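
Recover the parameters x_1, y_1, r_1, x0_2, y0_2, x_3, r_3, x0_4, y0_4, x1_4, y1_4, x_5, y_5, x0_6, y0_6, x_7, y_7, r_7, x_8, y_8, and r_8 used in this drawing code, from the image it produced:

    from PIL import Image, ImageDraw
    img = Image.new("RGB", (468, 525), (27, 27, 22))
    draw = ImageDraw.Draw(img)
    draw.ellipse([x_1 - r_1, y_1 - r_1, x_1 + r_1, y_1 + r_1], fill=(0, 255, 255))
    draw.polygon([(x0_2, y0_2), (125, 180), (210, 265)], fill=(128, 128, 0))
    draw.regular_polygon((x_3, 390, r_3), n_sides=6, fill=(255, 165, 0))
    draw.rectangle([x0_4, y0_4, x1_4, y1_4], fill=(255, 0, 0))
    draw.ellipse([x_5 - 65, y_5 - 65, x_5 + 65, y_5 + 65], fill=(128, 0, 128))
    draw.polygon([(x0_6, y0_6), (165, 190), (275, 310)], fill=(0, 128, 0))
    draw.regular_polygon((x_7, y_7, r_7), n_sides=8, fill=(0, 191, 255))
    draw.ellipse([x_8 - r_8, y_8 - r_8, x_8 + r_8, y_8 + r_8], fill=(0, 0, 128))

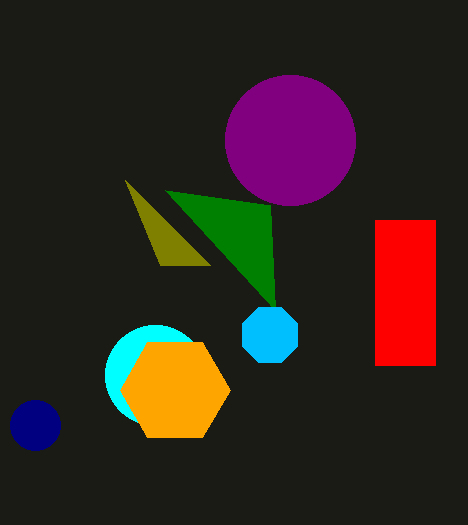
x_1 = 155
y_1 = 375
r_1 = 50
x0_2 = 160
y0_2 = 265
x_3 = 175
r_3 = 55
x0_4 = 375
y0_4 = 220
x1_4 = 435
y1_4 = 365
x_5 = 290
y_5 = 140
x0_6 = 270
y0_6 = 205
x_7 = 270
y_7 = 335
r_7 = 30
x_8 = 35
y_8 = 425
r_8 = 25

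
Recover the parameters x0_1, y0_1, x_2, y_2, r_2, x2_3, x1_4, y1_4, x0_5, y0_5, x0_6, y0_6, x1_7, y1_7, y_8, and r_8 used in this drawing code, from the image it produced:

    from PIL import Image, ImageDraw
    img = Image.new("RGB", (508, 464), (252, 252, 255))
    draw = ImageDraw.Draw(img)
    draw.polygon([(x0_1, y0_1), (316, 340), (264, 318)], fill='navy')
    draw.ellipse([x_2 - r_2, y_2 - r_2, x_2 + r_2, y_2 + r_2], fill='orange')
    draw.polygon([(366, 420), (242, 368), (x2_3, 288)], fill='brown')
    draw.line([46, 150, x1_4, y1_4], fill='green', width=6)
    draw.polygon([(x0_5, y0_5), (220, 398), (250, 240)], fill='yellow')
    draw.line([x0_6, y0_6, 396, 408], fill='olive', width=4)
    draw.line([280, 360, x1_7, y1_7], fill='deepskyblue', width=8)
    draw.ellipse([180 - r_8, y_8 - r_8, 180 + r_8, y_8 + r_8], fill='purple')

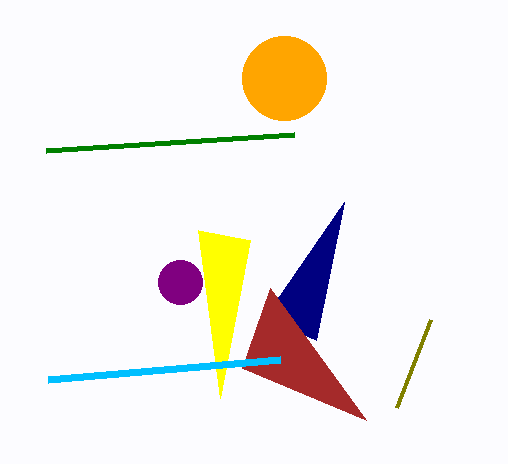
x0_1 = 344
y0_1 = 202
x_2 = 284
y_2 = 78
r_2 = 42
x2_3 = 270
x1_4 = 294
y1_4 = 134
x0_5 = 198
y0_5 = 230
x0_6 = 430
y0_6 = 320
x1_7 = 48
y1_7 = 380
y_8 = 282
r_8 = 22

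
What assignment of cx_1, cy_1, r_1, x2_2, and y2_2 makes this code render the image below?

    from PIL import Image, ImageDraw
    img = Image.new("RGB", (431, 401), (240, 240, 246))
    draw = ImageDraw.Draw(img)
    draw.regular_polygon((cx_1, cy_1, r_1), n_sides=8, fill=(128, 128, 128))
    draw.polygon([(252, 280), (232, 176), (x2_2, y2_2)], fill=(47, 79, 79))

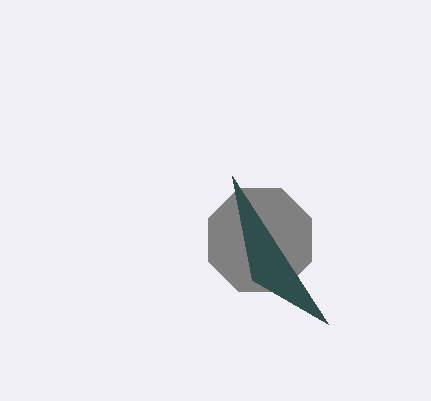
cx_1 = 260; cy_1 = 240; r_1 = 56; x2_2 = 328; y2_2 = 324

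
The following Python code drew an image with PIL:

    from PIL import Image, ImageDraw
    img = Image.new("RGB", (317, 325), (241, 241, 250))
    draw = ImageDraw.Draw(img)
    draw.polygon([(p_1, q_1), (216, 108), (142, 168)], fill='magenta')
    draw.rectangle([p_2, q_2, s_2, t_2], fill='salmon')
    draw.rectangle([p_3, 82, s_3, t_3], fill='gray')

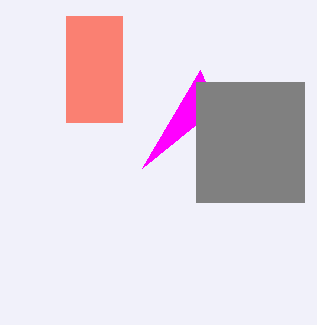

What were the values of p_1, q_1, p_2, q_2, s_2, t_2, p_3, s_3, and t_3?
p_1 = 200, q_1 = 70, p_2 = 66, q_2 = 16, s_2 = 122, t_2 = 122, p_3 = 196, s_3 = 304, t_3 = 202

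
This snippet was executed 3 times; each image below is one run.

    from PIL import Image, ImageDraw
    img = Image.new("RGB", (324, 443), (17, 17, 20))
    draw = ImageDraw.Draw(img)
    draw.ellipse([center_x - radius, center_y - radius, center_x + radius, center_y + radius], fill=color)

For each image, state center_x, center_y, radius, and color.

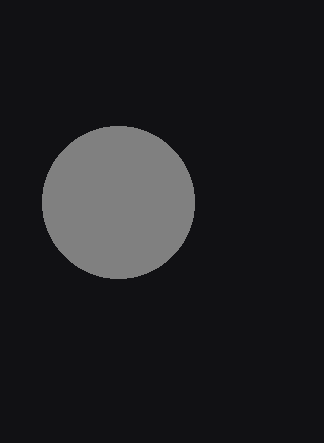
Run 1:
center_x = 118
center_y = 202
radius = 76
color = 'gray'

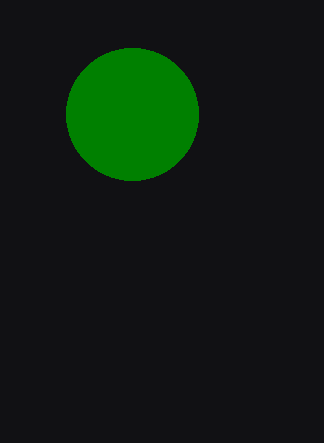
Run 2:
center_x = 132, center_y = 114, radius = 66, color = 'green'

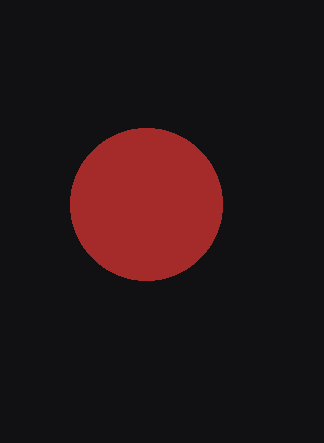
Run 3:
center_x = 146
center_y = 204
radius = 76
color = 'brown'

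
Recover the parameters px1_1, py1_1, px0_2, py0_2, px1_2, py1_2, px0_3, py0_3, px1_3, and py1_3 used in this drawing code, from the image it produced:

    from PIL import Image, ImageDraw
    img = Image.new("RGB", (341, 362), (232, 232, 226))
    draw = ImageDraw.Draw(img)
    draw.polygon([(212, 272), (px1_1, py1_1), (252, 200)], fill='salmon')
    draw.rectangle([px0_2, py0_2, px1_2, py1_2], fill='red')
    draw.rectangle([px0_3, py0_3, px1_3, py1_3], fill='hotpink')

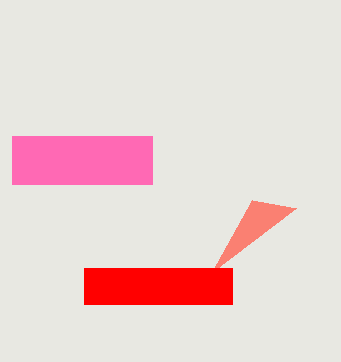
px1_1 = 296
py1_1 = 208
px0_2 = 84
py0_2 = 268
px1_2 = 232
py1_2 = 304
px0_3 = 12
py0_3 = 136
px1_3 = 152
py1_3 = 184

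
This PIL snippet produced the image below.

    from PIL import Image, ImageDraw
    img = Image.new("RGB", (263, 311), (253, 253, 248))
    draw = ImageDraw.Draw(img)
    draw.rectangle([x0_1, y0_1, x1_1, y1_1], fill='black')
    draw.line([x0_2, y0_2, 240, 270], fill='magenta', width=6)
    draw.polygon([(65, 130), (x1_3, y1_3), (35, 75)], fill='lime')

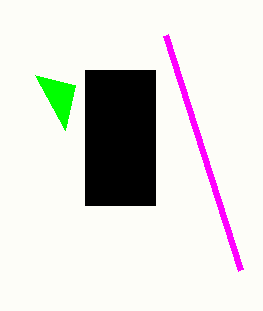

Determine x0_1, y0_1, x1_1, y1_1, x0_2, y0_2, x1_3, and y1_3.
x0_1 = 85; y0_1 = 70; x1_1 = 155; y1_1 = 205; x0_2 = 165; y0_2 = 35; x1_3 = 75; y1_3 = 85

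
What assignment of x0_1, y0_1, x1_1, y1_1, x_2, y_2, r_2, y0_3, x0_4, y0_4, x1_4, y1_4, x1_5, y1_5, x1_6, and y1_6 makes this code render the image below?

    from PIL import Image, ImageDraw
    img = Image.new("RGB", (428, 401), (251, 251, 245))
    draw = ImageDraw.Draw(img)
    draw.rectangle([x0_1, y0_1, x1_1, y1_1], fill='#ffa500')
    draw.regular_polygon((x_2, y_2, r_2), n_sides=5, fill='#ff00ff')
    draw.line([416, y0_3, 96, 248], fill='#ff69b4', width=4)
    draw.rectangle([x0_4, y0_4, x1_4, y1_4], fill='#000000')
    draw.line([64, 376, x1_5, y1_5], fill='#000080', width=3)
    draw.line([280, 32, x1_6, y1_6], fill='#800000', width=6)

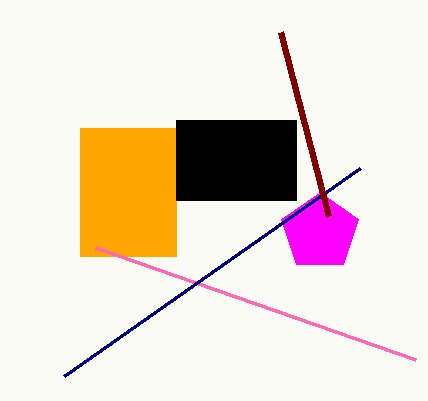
x0_1 = 80; y0_1 = 128; x1_1 = 176; y1_1 = 256; x_2 = 320; y_2 = 232; r_2 = 40; y0_3 = 360; x0_4 = 176; y0_4 = 120; x1_4 = 296; y1_4 = 200; x1_5 = 360; y1_5 = 168; x1_6 = 328; y1_6 = 216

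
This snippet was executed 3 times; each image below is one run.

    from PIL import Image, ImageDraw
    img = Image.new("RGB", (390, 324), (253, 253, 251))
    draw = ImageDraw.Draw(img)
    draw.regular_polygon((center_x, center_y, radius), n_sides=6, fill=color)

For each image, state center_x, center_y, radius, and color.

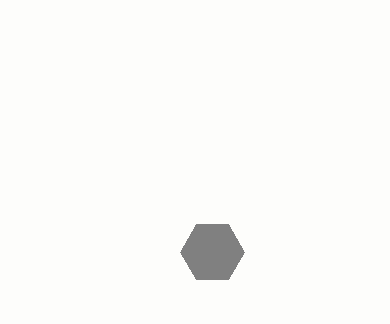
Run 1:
center_x = 212
center_y = 252
radius = 32
color = 'gray'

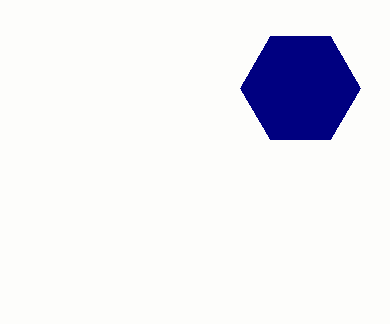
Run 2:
center_x = 300
center_y = 88
radius = 60
color = 'navy'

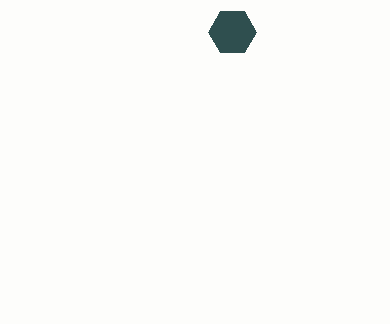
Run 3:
center_x = 232
center_y = 32
radius = 24
color = 'darkslategray'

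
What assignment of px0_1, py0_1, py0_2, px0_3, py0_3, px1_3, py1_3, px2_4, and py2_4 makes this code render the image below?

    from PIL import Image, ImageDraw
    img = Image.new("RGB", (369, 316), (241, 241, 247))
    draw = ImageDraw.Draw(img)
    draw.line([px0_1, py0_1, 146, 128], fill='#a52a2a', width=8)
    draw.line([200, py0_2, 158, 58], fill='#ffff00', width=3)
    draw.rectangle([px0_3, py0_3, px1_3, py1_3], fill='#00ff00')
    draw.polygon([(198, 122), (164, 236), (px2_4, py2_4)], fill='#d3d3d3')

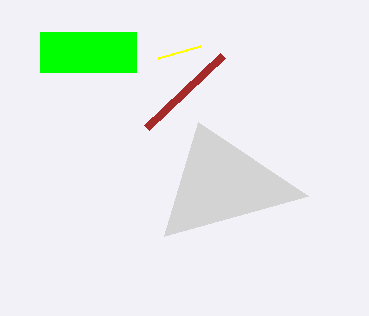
px0_1 = 222; py0_1 = 56; py0_2 = 46; px0_3 = 40; py0_3 = 32; px1_3 = 136; py1_3 = 72; px2_4 = 308; py2_4 = 196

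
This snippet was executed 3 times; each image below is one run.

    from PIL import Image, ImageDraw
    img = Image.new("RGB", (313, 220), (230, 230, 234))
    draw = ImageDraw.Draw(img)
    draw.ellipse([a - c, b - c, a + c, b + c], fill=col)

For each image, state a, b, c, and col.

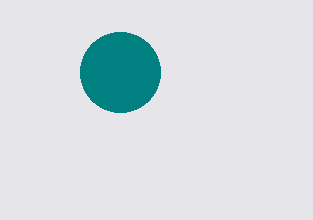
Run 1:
a = 120; b = 72; c = 40; col = 'teal'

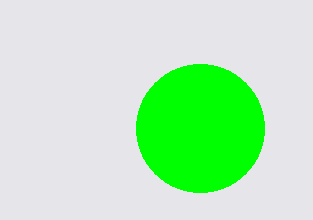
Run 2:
a = 200
b = 128
c = 64
col = 'lime'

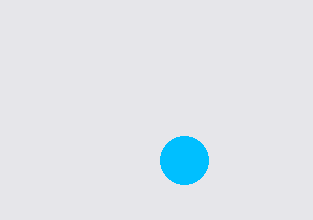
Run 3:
a = 184, b = 160, c = 24, col = 'deepskyblue'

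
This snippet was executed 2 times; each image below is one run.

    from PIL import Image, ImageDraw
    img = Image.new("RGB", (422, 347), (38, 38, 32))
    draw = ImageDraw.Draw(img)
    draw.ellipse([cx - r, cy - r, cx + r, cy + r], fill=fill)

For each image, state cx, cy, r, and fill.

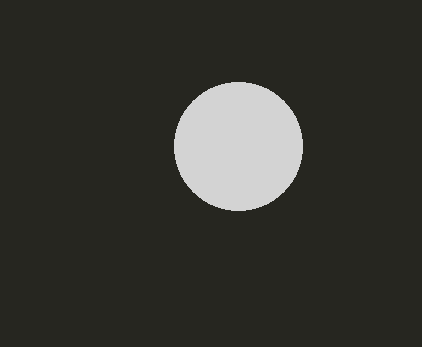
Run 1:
cx = 238; cy = 146; r = 64; fill = 'lightgray'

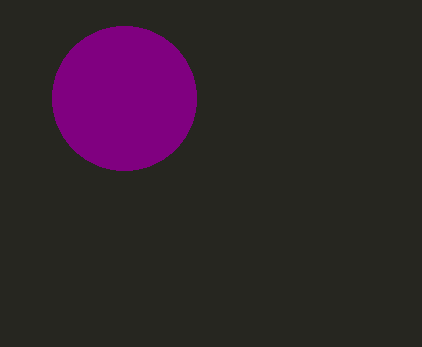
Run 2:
cx = 124, cy = 98, r = 72, fill = 'purple'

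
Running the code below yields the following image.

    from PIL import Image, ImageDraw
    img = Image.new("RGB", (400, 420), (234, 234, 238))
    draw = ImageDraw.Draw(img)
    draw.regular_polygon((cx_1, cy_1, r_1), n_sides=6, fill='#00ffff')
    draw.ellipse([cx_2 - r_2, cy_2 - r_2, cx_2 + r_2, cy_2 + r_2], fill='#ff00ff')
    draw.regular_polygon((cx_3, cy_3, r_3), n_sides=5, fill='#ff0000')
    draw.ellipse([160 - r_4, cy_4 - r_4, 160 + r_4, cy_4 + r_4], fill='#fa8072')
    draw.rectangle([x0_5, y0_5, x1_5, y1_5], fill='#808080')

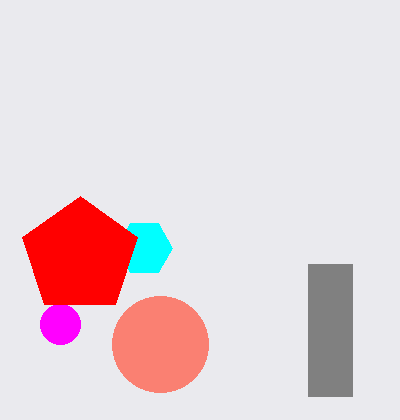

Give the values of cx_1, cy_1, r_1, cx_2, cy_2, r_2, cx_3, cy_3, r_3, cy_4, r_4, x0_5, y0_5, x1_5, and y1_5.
cx_1 = 144
cy_1 = 248
r_1 = 28
cx_2 = 60
cy_2 = 324
r_2 = 20
cx_3 = 80
cy_3 = 256
r_3 = 60
cy_4 = 344
r_4 = 48
x0_5 = 308
y0_5 = 264
x1_5 = 352
y1_5 = 396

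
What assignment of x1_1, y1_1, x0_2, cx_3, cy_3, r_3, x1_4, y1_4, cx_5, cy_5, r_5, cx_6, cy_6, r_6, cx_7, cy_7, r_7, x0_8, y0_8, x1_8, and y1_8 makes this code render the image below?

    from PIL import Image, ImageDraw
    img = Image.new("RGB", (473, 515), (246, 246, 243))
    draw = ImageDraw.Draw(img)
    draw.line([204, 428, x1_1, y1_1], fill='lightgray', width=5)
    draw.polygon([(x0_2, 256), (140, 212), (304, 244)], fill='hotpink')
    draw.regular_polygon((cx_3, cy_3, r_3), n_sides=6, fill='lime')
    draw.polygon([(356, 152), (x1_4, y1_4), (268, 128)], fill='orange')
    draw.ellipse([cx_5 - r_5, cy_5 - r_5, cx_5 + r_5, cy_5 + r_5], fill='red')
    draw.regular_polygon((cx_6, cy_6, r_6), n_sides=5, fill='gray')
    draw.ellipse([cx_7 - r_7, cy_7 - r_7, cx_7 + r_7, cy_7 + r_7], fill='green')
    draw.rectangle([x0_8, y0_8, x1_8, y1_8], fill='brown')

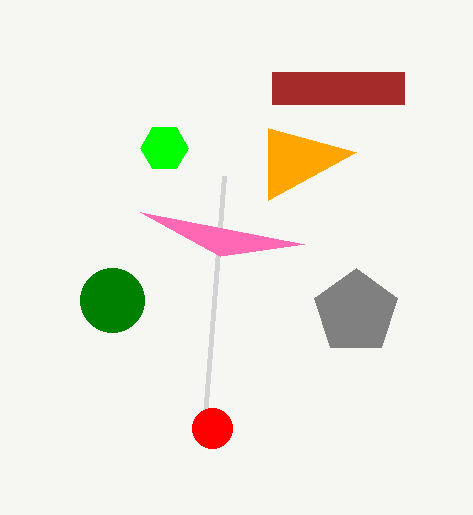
x1_1 = 224; y1_1 = 176; x0_2 = 220; cx_3 = 164; cy_3 = 148; r_3 = 24; x1_4 = 268; y1_4 = 200; cx_5 = 212; cy_5 = 428; r_5 = 20; cx_6 = 356; cy_6 = 312; r_6 = 44; cx_7 = 112; cy_7 = 300; r_7 = 32; x0_8 = 272; y0_8 = 72; x1_8 = 404; y1_8 = 104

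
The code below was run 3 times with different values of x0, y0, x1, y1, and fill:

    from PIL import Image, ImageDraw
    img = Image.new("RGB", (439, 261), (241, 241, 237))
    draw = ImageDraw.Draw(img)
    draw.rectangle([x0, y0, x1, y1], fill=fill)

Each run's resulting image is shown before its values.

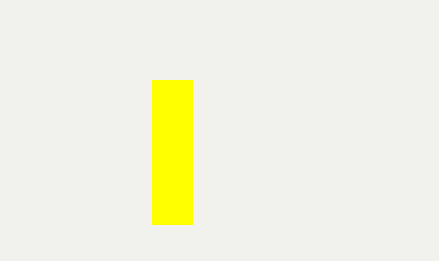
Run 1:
x0 = 152, y0 = 80, x1 = 192, y1 = 224, fill = 'yellow'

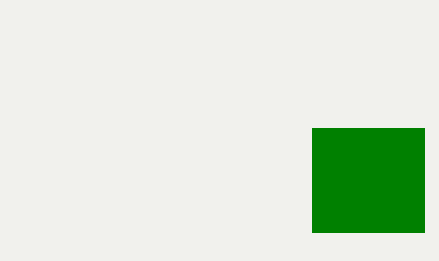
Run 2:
x0 = 312
y0 = 128
x1 = 424
y1 = 232
fill = 'green'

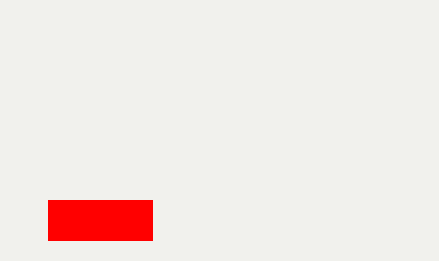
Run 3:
x0 = 48, y0 = 200, x1 = 152, y1 = 240, fill = 'red'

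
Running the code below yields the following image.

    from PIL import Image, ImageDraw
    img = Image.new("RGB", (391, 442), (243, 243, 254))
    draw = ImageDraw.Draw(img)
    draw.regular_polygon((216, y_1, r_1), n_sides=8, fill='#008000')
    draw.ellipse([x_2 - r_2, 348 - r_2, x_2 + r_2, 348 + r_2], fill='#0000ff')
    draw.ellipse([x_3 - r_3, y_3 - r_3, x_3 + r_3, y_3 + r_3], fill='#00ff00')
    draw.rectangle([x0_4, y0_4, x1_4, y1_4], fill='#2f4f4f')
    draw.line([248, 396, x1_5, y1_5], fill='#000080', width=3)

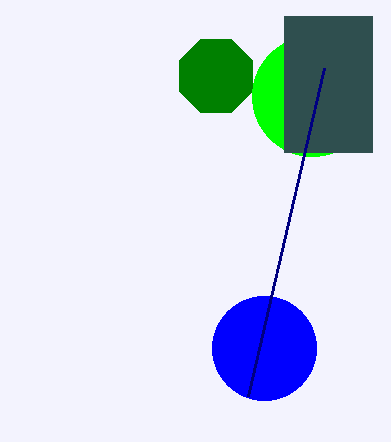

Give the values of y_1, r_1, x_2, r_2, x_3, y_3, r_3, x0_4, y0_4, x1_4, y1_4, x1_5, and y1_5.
y_1 = 76, r_1 = 40, x_2 = 264, r_2 = 52, x_3 = 312, y_3 = 96, r_3 = 60, x0_4 = 284, y0_4 = 16, x1_4 = 372, y1_4 = 152, x1_5 = 324, y1_5 = 68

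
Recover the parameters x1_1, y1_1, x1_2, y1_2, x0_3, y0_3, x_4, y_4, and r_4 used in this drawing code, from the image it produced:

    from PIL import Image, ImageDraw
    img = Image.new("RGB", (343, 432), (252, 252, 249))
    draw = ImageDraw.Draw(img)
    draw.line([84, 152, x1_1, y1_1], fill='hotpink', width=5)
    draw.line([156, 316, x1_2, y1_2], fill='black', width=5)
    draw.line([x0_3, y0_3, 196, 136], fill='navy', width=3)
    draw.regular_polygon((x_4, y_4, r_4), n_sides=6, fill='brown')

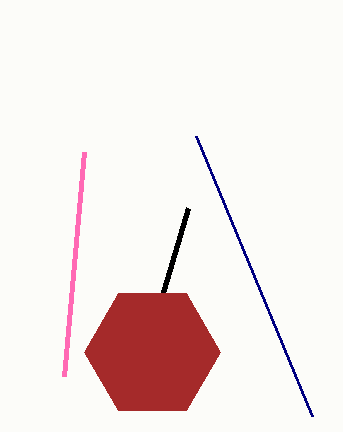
x1_1 = 64; y1_1 = 376; x1_2 = 188; y1_2 = 208; x0_3 = 312; y0_3 = 416; x_4 = 152; y_4 = 352; r_4 = 68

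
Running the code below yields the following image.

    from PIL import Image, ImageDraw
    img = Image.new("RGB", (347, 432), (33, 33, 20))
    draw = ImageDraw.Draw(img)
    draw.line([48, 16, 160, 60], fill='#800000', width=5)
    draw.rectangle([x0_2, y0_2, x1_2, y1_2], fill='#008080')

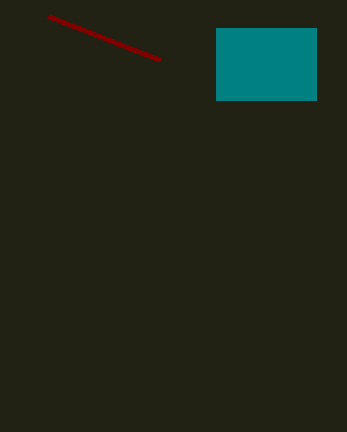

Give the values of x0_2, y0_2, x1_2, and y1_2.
x0_2 = 216
y0_2 = 28
x1_2 = 316
y1_2 = 100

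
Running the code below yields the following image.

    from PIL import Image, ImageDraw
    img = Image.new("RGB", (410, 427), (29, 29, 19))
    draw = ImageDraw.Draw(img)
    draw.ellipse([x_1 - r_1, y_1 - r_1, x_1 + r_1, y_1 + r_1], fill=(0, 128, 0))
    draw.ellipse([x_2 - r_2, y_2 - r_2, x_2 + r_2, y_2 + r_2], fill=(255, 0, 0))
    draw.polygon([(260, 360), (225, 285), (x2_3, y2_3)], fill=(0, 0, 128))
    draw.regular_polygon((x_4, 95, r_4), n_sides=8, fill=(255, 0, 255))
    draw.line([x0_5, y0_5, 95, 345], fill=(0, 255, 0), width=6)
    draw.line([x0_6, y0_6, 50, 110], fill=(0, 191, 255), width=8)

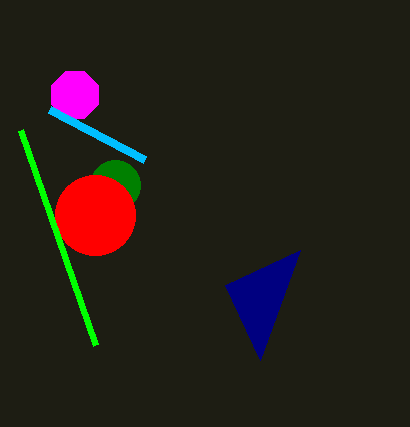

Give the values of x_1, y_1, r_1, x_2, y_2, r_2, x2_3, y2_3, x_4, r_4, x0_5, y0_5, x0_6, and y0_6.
x_1 = 115
y_1 = 185
r_1 = 25
x_2 = 95
y_2 = 215
r_2 = 40
x2_3 = 300
y2_3 = 250
x_4 = 75
r_4 = 25
x0_5 = 20
y0_5 = 130
x0_6 = 145
y0_6 = 160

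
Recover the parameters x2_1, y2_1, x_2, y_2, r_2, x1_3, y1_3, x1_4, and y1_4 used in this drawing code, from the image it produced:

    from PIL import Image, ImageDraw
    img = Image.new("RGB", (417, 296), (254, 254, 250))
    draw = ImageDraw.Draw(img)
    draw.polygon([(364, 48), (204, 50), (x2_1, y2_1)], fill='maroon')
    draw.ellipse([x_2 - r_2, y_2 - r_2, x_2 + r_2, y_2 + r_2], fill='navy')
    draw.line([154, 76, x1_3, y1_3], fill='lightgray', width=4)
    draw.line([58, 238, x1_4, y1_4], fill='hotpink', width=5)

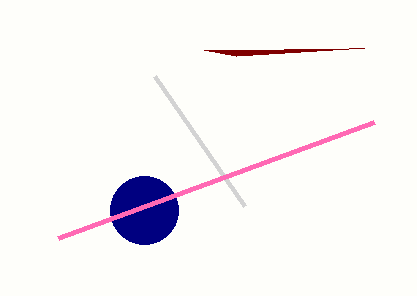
x2_1 = 236; y2_1 = 56; x_2 = 144; y_2 = 210; r_2 = 34; x1_3 = 244; y1_3 = 206; x1_4 = 374; y1_4 = 122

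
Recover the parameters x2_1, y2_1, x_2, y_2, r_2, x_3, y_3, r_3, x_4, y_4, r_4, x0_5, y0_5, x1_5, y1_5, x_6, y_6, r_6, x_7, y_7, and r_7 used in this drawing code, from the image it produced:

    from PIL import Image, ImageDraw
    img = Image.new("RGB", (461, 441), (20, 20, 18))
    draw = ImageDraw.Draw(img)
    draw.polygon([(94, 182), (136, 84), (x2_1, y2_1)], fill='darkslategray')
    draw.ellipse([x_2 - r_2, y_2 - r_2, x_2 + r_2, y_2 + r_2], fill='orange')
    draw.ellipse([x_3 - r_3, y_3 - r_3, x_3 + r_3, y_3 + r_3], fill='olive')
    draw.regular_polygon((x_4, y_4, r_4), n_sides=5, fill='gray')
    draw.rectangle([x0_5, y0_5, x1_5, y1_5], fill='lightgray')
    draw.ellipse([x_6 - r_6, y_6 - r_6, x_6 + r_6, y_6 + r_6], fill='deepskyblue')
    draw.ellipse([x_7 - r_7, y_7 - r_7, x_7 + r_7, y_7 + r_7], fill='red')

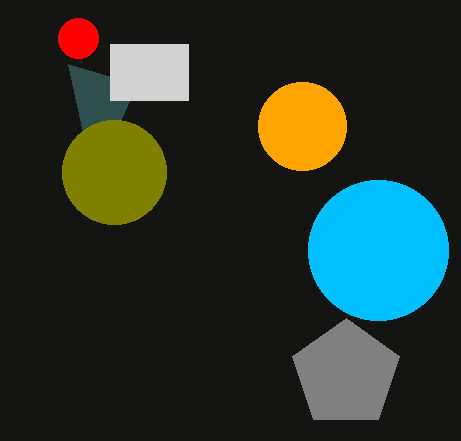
x2_1 = 68
y2_1 = 64
x_2 = 302
y_2 = 126
r_2 = 44
x_3 = 114
y_3 = 172
r_3 = 52
x_4 = 346
y_4 = 374
r_4 = 56
x0_5 = 110
y0_5 = 44
x1_5 = 188
y1_5 = 100
x_6 = 378
y_6 = 250
r_6 = 70
x_7 = 78
y_7 = 38
r_7 = 20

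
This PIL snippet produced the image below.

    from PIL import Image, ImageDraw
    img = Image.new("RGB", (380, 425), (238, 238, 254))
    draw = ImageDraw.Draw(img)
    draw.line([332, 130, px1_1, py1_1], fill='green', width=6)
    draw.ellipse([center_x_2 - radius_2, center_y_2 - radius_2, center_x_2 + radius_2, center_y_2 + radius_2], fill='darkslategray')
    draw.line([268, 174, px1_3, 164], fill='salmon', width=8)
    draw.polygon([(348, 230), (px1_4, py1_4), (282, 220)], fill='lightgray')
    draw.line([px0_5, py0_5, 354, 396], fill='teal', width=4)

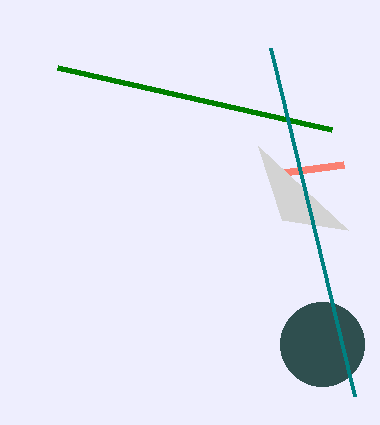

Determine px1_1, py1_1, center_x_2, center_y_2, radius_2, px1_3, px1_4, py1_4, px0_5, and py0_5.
px1_1 = 58, py1_1 = 68, center_x_2 = 322, center_y_2 = 344, radius_2 = 42, px1_3 = 344, px1_4 = 258, py1_4 = 146, px0_5 = 270, py0_5 = 48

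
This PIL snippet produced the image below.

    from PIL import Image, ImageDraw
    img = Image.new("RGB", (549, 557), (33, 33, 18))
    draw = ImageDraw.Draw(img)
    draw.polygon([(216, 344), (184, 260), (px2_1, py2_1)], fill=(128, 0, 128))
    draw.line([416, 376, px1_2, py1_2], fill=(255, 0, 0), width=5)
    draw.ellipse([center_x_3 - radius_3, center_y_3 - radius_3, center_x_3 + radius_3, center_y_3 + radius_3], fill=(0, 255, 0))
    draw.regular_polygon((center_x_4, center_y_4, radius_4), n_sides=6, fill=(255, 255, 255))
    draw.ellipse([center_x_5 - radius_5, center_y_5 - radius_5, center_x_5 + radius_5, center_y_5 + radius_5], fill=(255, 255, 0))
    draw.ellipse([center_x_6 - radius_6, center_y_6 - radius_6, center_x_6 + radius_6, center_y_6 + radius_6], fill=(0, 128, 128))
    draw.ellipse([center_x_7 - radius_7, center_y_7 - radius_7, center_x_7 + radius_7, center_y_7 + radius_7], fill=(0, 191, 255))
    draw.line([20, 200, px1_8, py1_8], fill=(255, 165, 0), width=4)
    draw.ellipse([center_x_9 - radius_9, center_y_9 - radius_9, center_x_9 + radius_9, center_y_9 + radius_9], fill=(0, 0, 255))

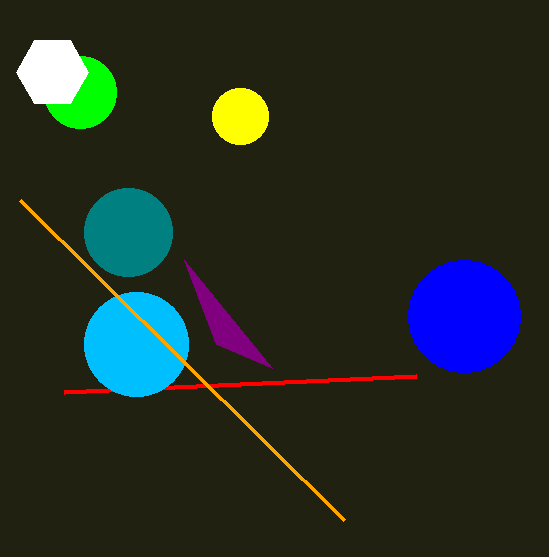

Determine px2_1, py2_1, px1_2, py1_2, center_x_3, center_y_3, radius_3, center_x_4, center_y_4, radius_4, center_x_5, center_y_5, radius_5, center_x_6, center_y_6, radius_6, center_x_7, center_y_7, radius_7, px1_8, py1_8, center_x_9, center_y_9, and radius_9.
px2_1 = 272; py2_1 = 368; px1_2 = 64; py1_2 = 392; center_x_3 = 80; center_y_3 = 92; radius_3 = 36; center_x_4 = 52; center_y_4 = 72; radius_4 = 36; center_x_5 = 240; center_y_5 = 116; radius_5 = 28; center_x_6 = 128; center_y_6 = 232; radius_6 = 44; center_x_7 = 136; center_y_7 = 344; radius_7 = 52; px1_8 = 344; py1_8 = 520; center_x_9 = 464; center_y_9 = 316; radius_9 = 56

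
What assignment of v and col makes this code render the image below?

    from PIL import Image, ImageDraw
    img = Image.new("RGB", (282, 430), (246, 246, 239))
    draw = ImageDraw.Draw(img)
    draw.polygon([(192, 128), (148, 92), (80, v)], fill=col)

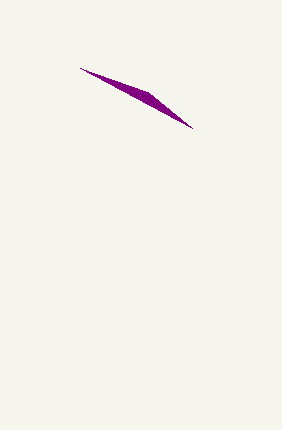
v = 68, col = 'purple'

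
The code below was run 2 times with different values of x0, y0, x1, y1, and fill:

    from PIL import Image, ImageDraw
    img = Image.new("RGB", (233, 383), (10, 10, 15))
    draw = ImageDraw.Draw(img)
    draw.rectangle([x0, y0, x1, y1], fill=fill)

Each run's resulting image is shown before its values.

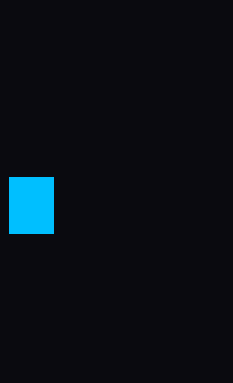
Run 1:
x0 = 9; y0 = 177; x1 = 53; y1 = 233; fill = 'deepskyblue'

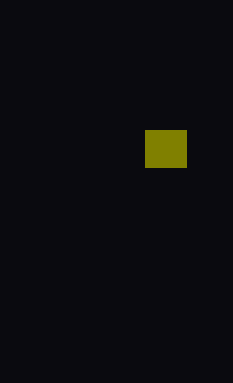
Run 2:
x0 = 145; y0 = 130; x1 = 186; y1 = 167; fill = 'olive'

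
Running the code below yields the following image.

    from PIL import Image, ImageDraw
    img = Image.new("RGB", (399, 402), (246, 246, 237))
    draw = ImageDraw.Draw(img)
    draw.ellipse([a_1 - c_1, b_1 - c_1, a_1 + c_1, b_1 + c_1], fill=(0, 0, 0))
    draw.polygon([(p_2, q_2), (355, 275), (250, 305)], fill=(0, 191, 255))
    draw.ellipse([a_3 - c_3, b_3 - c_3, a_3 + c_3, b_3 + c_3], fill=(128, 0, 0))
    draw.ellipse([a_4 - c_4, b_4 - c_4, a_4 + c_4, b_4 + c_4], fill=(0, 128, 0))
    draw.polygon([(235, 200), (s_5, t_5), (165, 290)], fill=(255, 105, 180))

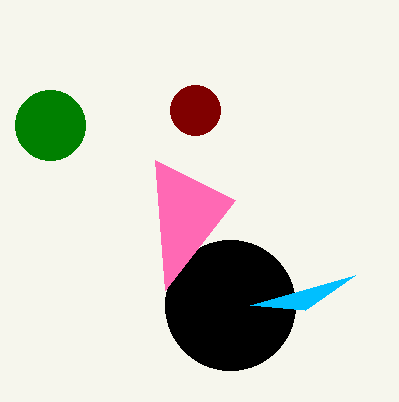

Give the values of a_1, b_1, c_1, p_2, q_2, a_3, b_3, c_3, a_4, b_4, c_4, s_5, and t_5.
a_1 = 230; b_1 = 305; c_1 = 65; p_2 = 305; q_2 = 310; a_3 = 195; b_3 = 110; c_3 = 25; a_4 = 50; b_4 = 125; c_4 = 35; s_5 = 155; t_5 = 160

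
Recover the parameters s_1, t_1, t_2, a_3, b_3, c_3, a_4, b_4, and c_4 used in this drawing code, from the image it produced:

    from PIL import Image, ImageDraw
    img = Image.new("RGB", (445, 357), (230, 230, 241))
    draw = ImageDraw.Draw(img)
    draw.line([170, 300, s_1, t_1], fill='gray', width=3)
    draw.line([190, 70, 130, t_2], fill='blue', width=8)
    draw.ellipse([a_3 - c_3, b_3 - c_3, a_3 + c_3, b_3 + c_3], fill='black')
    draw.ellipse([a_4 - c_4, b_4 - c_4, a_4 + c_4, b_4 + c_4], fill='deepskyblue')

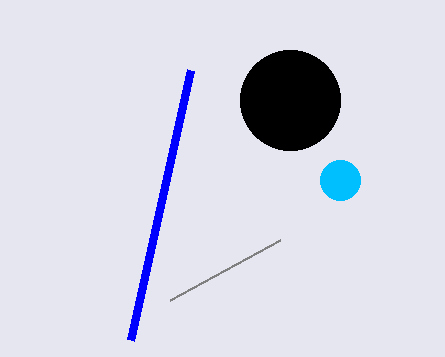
s_1 = 280
t_1 = 240
t_2 = 340
a_3 = 290
b_3 = 100
c_3 = 50
a_4 = 340
b_4 = 180
c_4 = 20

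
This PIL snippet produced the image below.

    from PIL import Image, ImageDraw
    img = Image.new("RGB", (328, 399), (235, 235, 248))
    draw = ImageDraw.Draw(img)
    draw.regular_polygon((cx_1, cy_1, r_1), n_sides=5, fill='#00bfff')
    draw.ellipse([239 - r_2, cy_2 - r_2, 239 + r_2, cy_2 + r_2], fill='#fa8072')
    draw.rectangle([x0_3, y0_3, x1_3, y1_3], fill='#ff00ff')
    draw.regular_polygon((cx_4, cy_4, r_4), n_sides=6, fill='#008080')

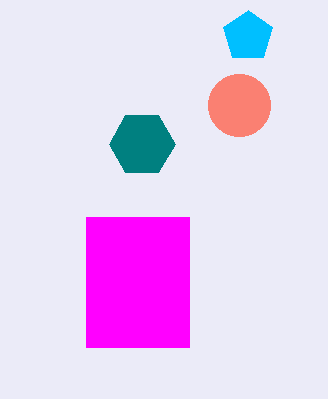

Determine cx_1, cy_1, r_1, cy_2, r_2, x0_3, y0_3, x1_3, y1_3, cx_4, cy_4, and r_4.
cx_1 = 248
cy_1 = 36
r_1 = 26
cy_2 = 105
r_2 = 31
x0_3 = 86
y0_3 = 217
x1_3 = 189
y1_3 = 347
cx_4 = 142
cy_4 = 144
r_4 = 33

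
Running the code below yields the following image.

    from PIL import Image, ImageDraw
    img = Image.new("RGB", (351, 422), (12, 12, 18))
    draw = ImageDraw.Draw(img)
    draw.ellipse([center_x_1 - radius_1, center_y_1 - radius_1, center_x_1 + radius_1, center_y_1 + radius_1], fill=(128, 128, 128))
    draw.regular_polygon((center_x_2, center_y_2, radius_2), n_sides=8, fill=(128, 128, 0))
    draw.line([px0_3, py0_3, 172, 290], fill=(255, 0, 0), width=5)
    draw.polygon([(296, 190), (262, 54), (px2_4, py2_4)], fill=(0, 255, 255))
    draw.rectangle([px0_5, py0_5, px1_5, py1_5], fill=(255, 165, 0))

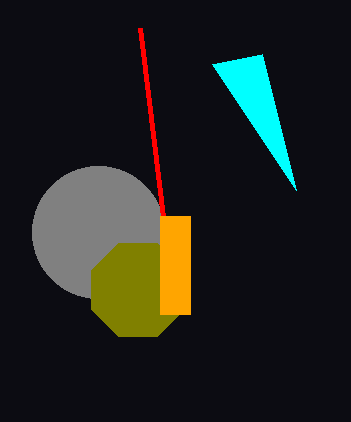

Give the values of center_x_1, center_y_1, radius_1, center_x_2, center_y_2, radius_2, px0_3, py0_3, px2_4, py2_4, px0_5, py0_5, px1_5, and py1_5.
center_x_1 = 98
center_y_1 = 232
radius_1 = 66
center_x_2 = 138
center_y_2 = 290
radius_2 = 50
px0_3 = 140
py0_3 = 28
px2_4 = 212
py2_4 = 64
px0_5 = 160
py0_5 = 216
px1_5 = 190
py1_5 = 314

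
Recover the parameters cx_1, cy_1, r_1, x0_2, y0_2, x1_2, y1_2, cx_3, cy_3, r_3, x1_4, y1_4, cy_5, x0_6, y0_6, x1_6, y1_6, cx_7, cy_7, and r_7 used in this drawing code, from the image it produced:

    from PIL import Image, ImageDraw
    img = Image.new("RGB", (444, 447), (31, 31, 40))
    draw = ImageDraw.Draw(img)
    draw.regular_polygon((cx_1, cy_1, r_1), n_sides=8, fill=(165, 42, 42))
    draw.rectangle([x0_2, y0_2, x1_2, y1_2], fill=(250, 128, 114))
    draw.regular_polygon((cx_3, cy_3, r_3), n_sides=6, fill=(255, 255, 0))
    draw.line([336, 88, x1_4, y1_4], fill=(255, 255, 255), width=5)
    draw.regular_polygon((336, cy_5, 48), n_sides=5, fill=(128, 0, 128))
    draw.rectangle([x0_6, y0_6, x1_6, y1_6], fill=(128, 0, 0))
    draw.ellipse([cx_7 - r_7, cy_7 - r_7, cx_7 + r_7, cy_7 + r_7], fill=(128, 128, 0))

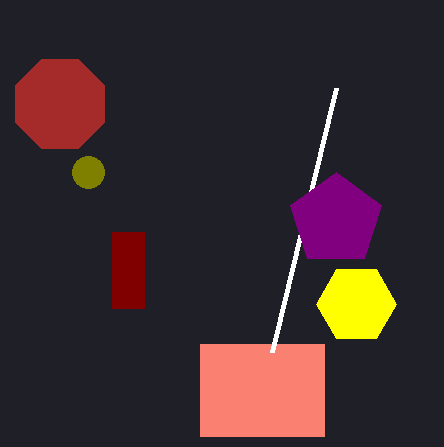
cx_1 = 60
cy_1 = 104
r_1 = 48
x0_2 = 200
y0_2 = 344
x1_2 = 324
y1_2 = 436
cx_3 = 356
cy_3 = 304
r_3 = 40
x1_4 = 272
y1_4 = 352
cy_5 = 220
x0_6 = 112
y0_6 = 232
x1_6 = 144
y1_6 = 308
cx_7 = 88
cy_7 = 172
r_7 = 16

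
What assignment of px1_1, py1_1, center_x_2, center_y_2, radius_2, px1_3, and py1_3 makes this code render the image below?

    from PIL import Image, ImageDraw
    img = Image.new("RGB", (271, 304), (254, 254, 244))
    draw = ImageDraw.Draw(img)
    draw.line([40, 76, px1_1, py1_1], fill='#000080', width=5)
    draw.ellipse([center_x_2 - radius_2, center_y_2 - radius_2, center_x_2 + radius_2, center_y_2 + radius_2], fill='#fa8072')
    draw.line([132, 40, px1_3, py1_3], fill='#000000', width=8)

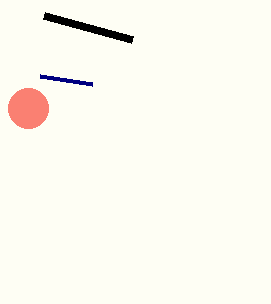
px1_1 = 92, py1_1 = 84, center_x_2 = 28, center_y_2 = 108, radius_2 = 20, px1_3 = 44, py1_3 = 16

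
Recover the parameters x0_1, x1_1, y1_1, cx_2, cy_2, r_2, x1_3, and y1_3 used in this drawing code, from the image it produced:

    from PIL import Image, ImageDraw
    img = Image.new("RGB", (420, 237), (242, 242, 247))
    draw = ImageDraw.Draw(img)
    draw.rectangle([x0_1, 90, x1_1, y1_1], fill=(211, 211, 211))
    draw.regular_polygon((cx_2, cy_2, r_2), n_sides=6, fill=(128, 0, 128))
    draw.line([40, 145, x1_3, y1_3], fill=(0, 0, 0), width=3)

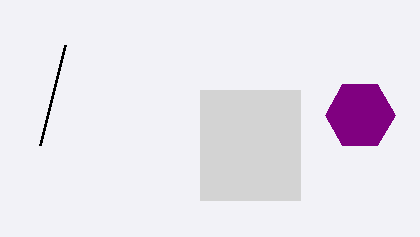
x0_1 = 200, x1_1 = 300, y1_1 = 200, cx_2 = 360, cy_2 = 115, r_2 = 35, x1_3 = 65, y1_3 = 45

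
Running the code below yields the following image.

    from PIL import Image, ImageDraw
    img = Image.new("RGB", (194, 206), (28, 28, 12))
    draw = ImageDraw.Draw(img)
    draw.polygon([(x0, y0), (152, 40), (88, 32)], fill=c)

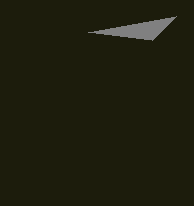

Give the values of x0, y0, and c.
x0 = 176, y0 = 16, c = 'gray'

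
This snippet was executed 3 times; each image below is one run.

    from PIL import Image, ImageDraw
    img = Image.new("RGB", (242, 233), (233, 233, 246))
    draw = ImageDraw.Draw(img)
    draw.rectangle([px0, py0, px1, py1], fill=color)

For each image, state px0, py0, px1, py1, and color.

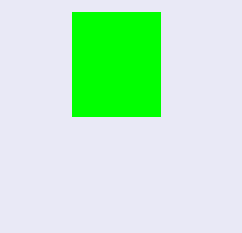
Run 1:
px0 = 72
py0 = 12
px1 = 160
py1 = 116
color = 'lime'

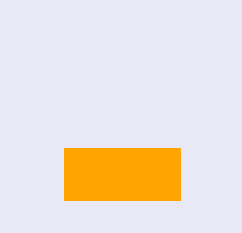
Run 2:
px0 = 64; py0 = 148; px1 = 180; py1 = 200; color = 'orange'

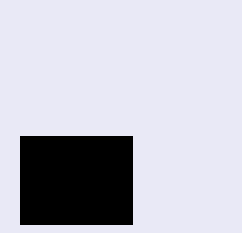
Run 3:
px0 = 20, py0 = 136, px1 = 132, py1 = 224, color = 'black'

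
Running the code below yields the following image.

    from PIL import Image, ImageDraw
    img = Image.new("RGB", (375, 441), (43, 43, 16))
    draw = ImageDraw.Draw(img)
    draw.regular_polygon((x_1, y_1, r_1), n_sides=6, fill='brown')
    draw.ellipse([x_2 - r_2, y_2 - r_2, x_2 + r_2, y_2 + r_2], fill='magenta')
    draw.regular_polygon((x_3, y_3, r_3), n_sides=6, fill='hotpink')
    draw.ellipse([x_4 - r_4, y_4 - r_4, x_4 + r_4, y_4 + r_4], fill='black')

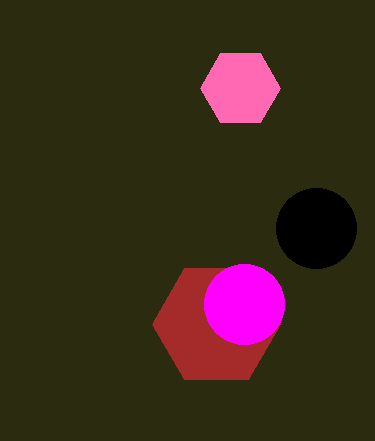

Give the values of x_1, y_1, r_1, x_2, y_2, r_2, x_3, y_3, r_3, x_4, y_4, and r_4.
x_1 = 216
y_1 = 324
r_1 = 64
x_2 = 244
y_2 = 304
r_2 = 40
x_3 = 240
y_3 = 88
r_3 = 40
x_4 = 316
y_4 = 228
r_4 = 40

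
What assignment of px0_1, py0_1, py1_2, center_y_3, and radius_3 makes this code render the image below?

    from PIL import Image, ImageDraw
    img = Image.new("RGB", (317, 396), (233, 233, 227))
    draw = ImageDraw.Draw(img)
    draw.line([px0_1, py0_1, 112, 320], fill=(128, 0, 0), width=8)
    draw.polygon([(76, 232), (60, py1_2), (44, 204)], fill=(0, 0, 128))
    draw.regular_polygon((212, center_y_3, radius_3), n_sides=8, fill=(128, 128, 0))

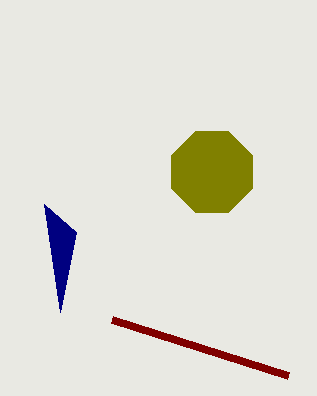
px0_1 = 288
py0_1 = 376
py1_2 = 312
center_y_3 = 172
radius_3 = 44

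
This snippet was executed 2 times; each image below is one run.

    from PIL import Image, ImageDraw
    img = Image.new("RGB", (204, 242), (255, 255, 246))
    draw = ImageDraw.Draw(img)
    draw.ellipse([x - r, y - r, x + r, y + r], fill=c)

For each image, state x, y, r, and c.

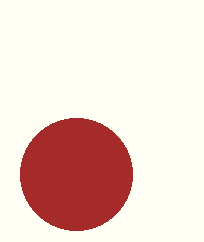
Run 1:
x = 76, y = 174, r = 56, c = 'brown'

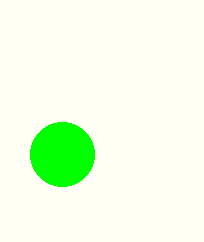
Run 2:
x = 62, y = 154, r = 32, c = 'lime'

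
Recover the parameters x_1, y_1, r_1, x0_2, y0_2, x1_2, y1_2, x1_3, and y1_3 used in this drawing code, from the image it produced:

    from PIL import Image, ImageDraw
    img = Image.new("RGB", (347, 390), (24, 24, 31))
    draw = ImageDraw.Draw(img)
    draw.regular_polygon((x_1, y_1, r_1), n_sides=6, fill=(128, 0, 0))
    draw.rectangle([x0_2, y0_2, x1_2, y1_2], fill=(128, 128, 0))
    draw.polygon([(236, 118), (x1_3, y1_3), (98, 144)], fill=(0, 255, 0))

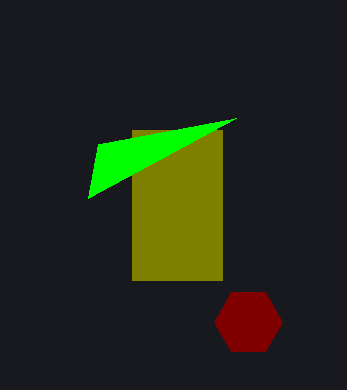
x_1 = 248; y_1 = 322; r_1 = 34; x0_2 = 132; y0_2 = 130; x1_2 = 222; y1_2 = 280; x1_3 = 88; y1_3 = 198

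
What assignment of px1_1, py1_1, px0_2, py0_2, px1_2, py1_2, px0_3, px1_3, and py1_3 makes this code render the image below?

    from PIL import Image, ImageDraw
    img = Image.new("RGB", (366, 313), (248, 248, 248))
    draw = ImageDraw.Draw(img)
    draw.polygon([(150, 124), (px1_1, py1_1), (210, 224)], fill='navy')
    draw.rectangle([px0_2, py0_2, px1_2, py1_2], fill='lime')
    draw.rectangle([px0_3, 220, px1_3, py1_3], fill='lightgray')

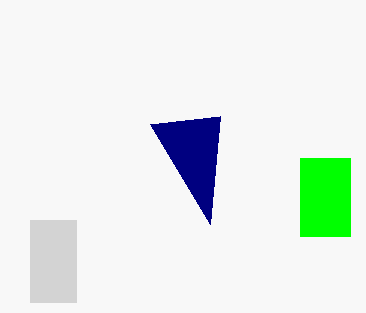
px1_1 = 220
py1_1 = 116
px0_2 = 300
py0_2 = 158
px1_2 = 350
py1_2 = 236
px0_3 = 30
px1_3 = 76
py1_3 = 302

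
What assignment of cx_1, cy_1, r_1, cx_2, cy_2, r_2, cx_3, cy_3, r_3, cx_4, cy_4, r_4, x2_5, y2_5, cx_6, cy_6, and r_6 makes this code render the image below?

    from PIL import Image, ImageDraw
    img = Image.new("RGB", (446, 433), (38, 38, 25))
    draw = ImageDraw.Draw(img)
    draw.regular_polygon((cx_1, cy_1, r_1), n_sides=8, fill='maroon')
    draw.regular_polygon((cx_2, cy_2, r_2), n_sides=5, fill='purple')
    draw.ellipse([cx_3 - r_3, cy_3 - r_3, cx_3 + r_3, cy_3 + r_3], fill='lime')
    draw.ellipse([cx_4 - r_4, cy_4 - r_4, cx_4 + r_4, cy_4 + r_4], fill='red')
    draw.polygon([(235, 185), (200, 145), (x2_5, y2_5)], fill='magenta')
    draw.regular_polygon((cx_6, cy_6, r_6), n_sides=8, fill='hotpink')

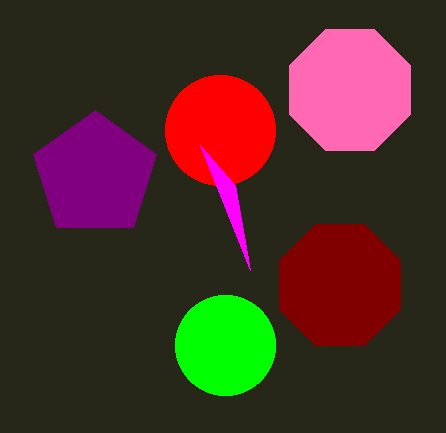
cx_1 = 340, cy_1 = 285, r_1 = 65, cx_2 = 95, cy_2 = 175, r_2 = 65, cx_3 = 225, cy_3 = 345, r_3 = 50, cx_4 = 220, cy_4 = 130, r_4 = 55, x2_5 = 250, y2_5 = 270, cx_6 = 350, cy_6 = 90, r_6 = 65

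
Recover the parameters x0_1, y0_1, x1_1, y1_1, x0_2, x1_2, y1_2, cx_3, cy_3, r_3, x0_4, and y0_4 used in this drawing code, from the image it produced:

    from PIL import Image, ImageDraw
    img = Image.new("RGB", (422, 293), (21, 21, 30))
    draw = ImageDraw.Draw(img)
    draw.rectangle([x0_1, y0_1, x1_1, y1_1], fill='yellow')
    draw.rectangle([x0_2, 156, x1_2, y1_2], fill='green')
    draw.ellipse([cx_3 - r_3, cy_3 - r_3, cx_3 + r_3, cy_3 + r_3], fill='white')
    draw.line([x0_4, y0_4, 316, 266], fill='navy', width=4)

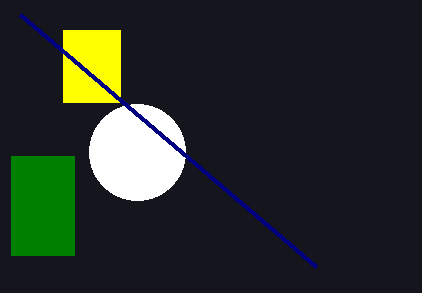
x0_1 = 63
y0_1 = 30
x1_1 = 120
y1_1 = 102
x0_2 = 11
x1_2 = 74
y1_2 = 255
cx_3 = 137
cy_3 = 152
r_3 = 48
x0_4 = 20
y0_4 = 14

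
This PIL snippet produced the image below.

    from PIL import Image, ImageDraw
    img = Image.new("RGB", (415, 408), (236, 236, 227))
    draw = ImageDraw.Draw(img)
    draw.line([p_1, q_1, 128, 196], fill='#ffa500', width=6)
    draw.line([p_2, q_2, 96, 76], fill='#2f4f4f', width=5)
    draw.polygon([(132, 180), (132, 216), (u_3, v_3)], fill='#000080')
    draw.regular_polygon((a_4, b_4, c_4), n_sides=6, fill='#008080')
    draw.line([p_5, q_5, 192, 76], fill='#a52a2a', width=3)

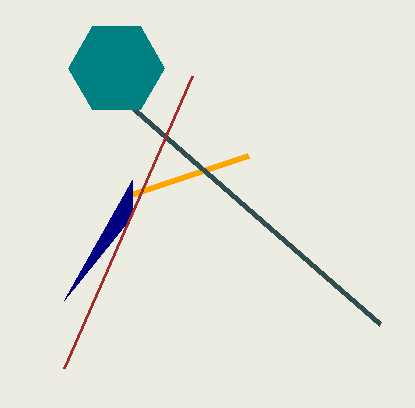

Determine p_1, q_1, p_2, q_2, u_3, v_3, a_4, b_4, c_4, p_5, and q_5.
p_1 = 248, q_1 = 156, p_2 = 380, q_2 = 324, u_3 = 64, v_3 = 300, a_4 = 116, b_4 = 68, c_4 = 48, p_5 = 64, q_5 = 368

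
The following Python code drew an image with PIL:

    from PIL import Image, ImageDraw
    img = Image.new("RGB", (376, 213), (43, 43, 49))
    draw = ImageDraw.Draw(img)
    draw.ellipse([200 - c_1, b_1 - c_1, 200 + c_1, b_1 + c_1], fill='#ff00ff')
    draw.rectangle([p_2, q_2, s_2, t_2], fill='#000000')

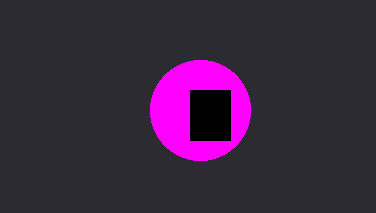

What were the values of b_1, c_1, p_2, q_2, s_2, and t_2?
b_1 = 110, c_1 = 50, p_2 = 190, q_2 = 90, s_2 = 230, t_2 = 140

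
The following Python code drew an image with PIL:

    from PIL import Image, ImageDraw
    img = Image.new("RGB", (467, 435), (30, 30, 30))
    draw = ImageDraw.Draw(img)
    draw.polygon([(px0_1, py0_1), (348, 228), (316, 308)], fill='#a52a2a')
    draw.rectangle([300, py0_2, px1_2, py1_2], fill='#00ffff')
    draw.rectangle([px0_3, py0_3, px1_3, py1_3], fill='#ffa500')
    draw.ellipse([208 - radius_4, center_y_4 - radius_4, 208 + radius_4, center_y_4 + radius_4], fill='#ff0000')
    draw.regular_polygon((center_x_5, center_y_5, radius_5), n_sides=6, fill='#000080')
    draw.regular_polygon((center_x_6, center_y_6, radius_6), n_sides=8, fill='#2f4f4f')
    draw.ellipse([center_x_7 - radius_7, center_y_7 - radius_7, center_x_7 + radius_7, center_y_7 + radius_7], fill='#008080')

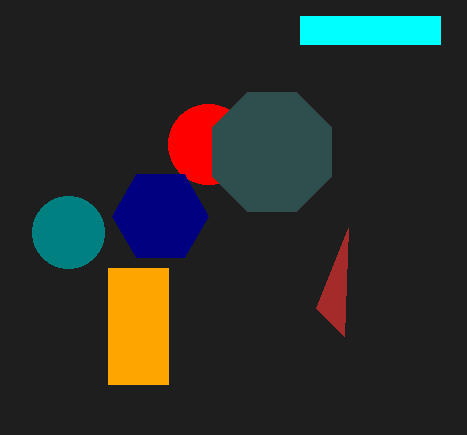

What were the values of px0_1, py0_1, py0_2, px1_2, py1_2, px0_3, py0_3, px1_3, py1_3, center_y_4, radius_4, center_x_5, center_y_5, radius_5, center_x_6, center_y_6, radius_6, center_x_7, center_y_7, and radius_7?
px0_1 = 344
py0_1 = 336
py0_2 = 16
px1_2 = 440
py1_2 = 44
px0_3 = 108
py0_3 = 268
px1_3 = 168
py1_3 = 384
center_y_4 = 144
radius_4 = 40
center_x_5 = 160
center_y_5 = 216
radius_5 = 48
center_x_6 = 272
center_y_6 = 152
radius_6 = 64
center_x_7 = 68
center_y_7 = 232
radius_7 = 36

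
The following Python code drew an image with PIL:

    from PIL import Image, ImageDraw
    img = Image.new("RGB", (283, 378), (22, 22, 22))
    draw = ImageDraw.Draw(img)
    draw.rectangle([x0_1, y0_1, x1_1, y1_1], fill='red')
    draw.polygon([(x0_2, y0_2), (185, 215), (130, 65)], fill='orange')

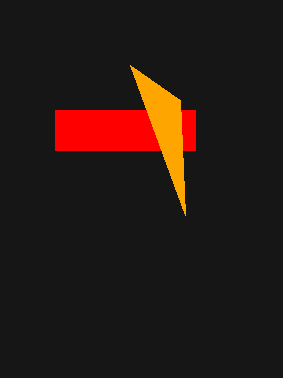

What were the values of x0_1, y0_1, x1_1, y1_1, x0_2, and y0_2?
x0_1 = 55; y0_1 = 110; x1_1 = 195; y1_1 = 150; x0_2 = 180; y0_2 = 100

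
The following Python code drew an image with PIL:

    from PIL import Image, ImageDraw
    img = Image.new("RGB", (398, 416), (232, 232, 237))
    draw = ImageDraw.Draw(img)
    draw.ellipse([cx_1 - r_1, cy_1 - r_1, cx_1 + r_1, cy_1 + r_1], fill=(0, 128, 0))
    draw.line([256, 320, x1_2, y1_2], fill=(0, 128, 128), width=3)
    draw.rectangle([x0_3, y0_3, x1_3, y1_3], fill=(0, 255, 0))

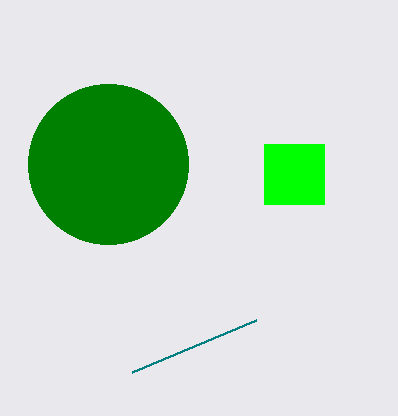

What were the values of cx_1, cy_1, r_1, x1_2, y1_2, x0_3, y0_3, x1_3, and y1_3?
cx_1 = 108, cy_1 = 164, r_1 = 80, x1_2 = 132, y1_2 = 372, x0_3 = 264, y0_3 = 144, x1_3 = 324, y1_3 = 204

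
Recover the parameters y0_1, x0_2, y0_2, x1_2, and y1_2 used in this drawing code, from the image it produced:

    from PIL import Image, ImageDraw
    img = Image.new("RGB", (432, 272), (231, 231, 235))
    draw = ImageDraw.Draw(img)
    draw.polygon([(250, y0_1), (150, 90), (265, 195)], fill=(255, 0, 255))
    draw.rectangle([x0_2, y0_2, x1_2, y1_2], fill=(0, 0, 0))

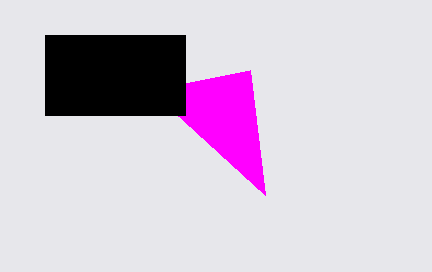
y0_1 = 70, x0_2 = 45, y0_2 = 35, x1_2 = 185, y1_2 = 115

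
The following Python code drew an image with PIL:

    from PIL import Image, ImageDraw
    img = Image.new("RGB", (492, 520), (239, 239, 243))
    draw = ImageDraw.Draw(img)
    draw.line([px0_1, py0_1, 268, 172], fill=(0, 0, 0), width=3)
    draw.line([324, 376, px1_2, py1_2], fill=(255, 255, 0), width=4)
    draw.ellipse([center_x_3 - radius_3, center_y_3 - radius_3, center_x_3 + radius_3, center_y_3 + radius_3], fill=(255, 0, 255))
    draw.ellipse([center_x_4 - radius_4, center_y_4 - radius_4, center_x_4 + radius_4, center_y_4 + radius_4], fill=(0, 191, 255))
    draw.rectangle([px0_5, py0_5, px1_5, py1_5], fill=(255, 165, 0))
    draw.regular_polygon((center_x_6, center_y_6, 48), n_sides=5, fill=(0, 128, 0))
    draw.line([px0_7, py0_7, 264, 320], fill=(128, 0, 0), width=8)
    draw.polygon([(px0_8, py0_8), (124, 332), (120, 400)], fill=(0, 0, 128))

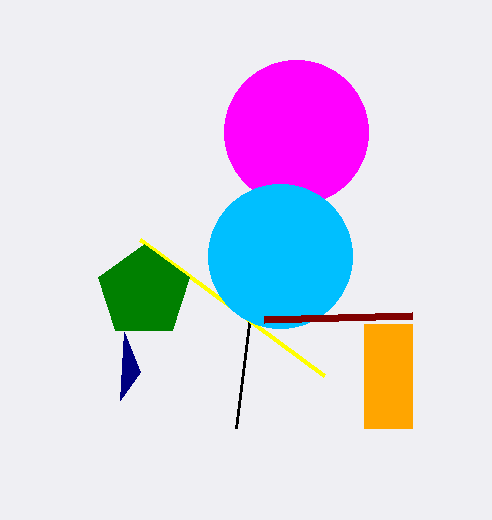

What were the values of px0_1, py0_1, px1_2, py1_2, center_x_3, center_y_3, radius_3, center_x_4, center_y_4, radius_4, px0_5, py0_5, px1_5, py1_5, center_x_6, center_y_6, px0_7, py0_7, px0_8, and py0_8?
px0_1 = 236; py0_1 = 428; px1_2 = 140; py1_2 = 240; center_x_3 = 296; center_y_3 = 132; radius_3 = 72; center_x_4 = 280; center_y_4 = 256; radius_4 = 72; px0_5 = 364; py0_5 = 324; px1_5 = 412; py1_5 = 428; center_x_6 = 144; center_y_6 = 292; px0_7 = 412; py0_7 = 316; px0_8 = 140; py0_8 = 372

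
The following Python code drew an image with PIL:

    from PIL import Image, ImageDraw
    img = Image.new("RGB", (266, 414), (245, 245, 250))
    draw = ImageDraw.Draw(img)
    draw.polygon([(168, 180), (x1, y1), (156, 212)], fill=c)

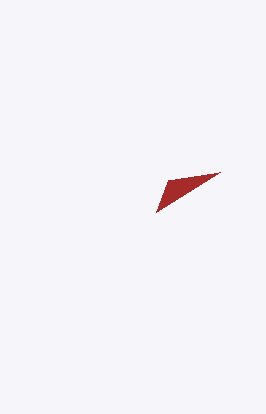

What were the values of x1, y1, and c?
x1 = 220, y1 = 172, c = 'brown'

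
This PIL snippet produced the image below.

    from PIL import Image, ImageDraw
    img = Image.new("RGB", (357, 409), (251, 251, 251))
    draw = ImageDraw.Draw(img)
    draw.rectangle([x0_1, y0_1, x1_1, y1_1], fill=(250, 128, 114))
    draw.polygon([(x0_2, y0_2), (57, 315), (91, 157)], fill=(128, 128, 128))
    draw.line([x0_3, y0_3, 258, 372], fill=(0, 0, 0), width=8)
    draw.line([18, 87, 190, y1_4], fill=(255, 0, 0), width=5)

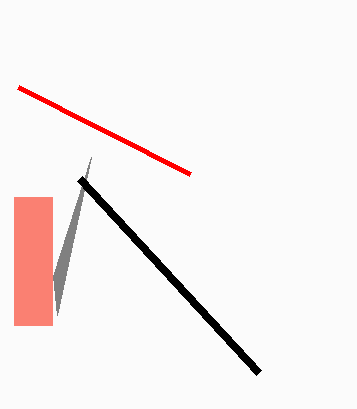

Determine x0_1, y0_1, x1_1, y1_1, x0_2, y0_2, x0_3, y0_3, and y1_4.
x0_1 = 14, y0_1 = 197, x1_1 = 52, y1_1 = 325, x0_2 = 53, y0_2 = 276, x0_3 = 79, y0_3 = 178, y1_4 = 174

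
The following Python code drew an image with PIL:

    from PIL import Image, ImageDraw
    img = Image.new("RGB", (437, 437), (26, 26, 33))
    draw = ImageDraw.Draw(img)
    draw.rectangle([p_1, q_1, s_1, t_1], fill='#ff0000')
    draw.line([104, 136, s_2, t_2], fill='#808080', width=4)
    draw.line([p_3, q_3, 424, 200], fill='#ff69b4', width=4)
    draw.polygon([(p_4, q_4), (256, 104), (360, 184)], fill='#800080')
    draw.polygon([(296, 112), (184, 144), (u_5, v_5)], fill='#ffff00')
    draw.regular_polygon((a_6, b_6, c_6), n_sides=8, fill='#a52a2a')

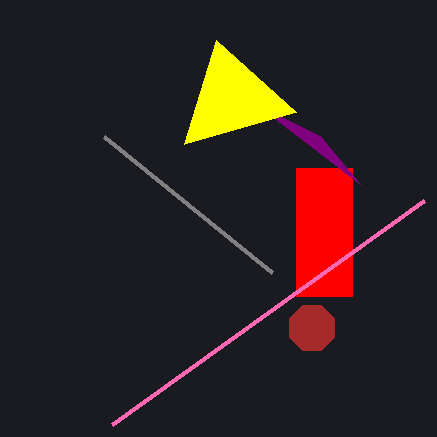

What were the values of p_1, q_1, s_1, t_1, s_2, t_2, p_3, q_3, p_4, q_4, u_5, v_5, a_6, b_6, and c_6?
p_1 = 296, q_1 = 168, s_1 = 352, t_1 = 296, s_2 = 272, t_2 = 272, p_3 = 112, q_3 = 424, p_4 = 320, q_4 = 136, u_5 = 216, v_5 = 40, a_6 = 312, b_6 = 328, c_6 = 24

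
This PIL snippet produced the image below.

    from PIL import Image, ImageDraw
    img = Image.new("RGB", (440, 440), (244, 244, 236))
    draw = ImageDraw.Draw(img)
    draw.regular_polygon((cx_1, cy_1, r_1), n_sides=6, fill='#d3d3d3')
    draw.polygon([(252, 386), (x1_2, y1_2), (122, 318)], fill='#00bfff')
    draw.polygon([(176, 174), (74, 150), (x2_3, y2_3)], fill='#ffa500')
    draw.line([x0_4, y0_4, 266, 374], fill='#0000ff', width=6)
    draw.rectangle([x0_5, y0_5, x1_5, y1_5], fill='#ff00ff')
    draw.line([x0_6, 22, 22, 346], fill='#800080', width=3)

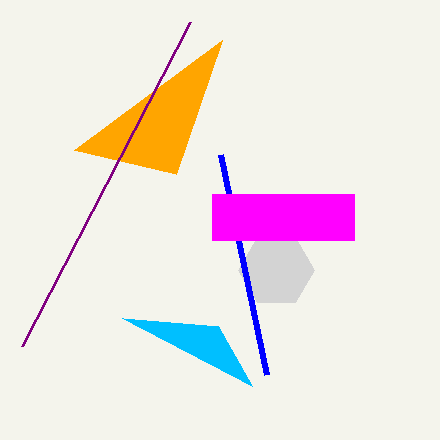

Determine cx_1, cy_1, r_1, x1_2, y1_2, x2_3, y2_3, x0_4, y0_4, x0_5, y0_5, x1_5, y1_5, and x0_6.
cx_1 = 276
cy_1 = 270
r_1 = 38
x1_2 = 218
y1_2 = 326
x2_3 = 222
y2_3 = 40
x0_4 = 220
y0_4 = 154
x0_5 = 212
y0_5 = 194
x1_5 = 354
y1_5 = 240
x0_6 = 190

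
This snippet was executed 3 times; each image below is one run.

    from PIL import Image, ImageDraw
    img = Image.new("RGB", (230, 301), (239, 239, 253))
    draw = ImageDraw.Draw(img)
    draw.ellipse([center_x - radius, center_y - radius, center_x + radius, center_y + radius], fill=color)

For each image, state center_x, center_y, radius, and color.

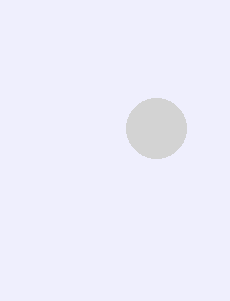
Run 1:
center_x = 156; center_y = 128; radius = 30; color = 'lightgray'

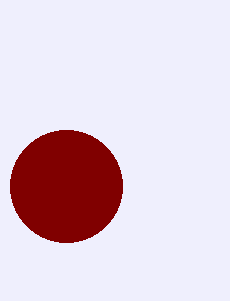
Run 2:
center_x = 66
center_y = 186
radius = 56
color = 'maroon'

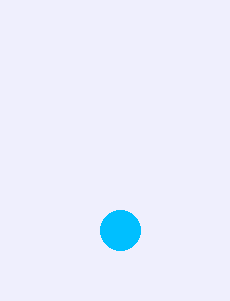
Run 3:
center_x = 120, center_y = 230, radius = 20, color = 'deepskyblue'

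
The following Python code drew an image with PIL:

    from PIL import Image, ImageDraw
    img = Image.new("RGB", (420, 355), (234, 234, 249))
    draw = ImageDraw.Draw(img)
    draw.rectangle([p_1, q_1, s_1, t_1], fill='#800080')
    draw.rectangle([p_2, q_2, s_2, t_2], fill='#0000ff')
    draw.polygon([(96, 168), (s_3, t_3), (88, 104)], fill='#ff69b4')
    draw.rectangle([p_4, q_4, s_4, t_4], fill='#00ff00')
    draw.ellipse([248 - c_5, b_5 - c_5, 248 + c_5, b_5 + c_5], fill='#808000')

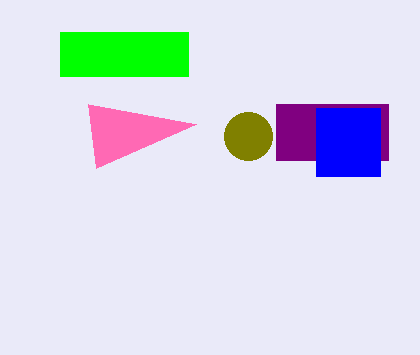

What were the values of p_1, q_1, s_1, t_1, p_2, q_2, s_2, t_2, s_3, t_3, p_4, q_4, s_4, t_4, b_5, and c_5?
p_1 = 276, q_1 = 104, s_1 = 388, t_1 = 160, p_2 = 316, q_2 = 108, s_2 = 380, t_2 = 176, s_3 = 196, t_3 = 124, p_4 = 60, q_4 = 32, s_4 = 188, t_4 = 76, b_5 = 136, c_5 = 24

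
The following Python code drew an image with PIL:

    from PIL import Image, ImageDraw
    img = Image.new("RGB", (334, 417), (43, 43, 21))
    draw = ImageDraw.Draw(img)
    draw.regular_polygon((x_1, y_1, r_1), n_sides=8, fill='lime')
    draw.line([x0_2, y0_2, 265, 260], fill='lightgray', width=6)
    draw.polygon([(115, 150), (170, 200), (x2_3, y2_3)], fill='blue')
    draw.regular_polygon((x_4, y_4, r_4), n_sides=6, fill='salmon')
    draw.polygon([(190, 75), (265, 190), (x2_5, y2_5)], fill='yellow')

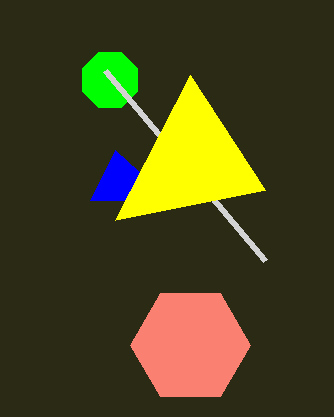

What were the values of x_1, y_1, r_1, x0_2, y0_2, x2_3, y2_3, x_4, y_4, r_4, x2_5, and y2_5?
x_1 = 110, y_1 = 80, r_1 = 30, x0_2 = 105, y0_2 = 70, x2_3 = 90, y2_3 = 200, x_4 = 190, y_4 = 345, r_4 = 60, x2_5 = 115, y2_5 = 220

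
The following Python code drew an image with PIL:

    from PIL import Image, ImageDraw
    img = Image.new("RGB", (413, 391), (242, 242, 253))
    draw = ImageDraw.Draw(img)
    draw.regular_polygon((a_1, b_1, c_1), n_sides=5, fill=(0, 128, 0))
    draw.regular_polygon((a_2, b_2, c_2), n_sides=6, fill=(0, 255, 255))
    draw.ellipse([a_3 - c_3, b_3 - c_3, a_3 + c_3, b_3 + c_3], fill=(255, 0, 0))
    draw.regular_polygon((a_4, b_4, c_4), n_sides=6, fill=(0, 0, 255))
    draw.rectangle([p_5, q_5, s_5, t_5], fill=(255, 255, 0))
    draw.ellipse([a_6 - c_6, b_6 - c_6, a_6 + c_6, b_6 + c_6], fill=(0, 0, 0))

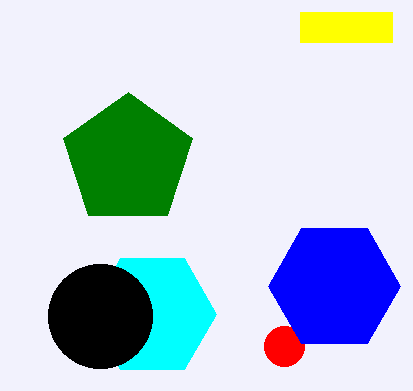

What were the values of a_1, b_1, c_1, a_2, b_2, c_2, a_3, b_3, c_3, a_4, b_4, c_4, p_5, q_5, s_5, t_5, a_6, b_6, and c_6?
a_1 = 128
b_1 = 160
c_1 = 68
a_2 = 152
b_2 = 314
c_2 = 64
a_3 = 284
b_3 = 346
c_3 = 20
a_4 = 334
b_4 = 286
c_4 = 66
p_5 = 300
q_5 = 12
s_5 = 392
t_5 = 42
a_6 = 100
b_6 = 316
c_6 = 52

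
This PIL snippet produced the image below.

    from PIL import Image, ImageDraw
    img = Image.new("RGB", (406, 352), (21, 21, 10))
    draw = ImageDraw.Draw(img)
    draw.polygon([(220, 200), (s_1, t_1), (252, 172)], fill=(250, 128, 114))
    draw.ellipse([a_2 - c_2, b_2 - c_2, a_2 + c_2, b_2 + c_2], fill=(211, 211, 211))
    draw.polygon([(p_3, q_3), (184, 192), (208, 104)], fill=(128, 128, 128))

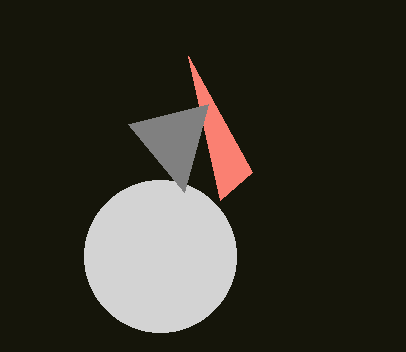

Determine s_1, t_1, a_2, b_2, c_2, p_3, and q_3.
s_1 = 188; t_1 = 56; a_2 = 160; b_2 = 256; c_2 = 76; p_3 = 128; q_3 = 124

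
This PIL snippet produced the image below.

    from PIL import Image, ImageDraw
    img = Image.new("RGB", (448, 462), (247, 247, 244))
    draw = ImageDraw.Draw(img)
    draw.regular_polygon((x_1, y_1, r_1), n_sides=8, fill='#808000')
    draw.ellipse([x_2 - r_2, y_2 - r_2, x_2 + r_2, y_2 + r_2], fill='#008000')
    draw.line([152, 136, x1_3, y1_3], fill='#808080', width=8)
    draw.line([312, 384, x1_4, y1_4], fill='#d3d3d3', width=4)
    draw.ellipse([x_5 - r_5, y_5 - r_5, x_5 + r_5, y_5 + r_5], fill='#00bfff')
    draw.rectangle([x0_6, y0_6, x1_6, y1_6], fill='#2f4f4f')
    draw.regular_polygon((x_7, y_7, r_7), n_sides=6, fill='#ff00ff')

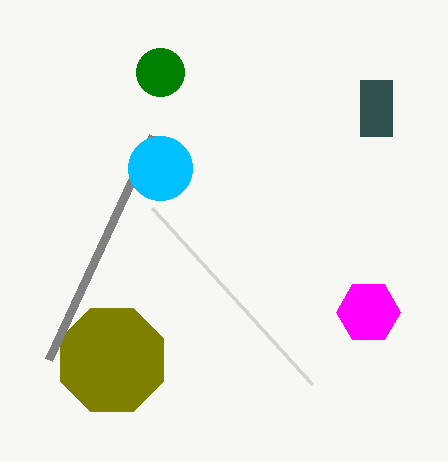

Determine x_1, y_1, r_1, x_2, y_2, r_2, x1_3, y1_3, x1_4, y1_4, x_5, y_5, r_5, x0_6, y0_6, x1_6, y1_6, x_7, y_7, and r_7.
x_1 = 112
y_1 = 360
r_1 = 56
x_2 = 160
y_2 = 72
r_2 = 24
x1_3 = 48
y1_3 = 360
x1_4 = 152
y1_4 = 208
x_5 = 160
y_5 = 168
r_5 = 32
x0_6 = 360
y0_6 = 80
x1_6 = 392
y1_6 = 136
x_7 = 368
y_7 = 312
r_7 = 32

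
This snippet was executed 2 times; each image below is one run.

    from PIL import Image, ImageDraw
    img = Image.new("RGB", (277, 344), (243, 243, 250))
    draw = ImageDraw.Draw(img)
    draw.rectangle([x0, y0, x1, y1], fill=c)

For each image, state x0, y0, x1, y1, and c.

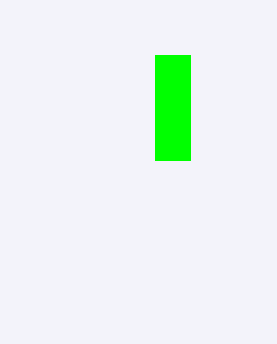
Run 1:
x0 = 155; y0 = 55; x1 = 190; y1 = 160; c = 'lime'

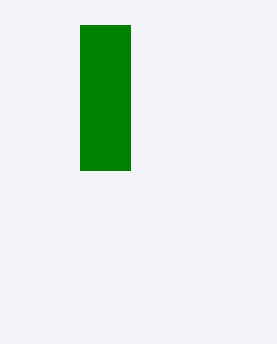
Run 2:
x0 = 80; y0 = 25; x1 = 130; y1 = 170; c = 'green'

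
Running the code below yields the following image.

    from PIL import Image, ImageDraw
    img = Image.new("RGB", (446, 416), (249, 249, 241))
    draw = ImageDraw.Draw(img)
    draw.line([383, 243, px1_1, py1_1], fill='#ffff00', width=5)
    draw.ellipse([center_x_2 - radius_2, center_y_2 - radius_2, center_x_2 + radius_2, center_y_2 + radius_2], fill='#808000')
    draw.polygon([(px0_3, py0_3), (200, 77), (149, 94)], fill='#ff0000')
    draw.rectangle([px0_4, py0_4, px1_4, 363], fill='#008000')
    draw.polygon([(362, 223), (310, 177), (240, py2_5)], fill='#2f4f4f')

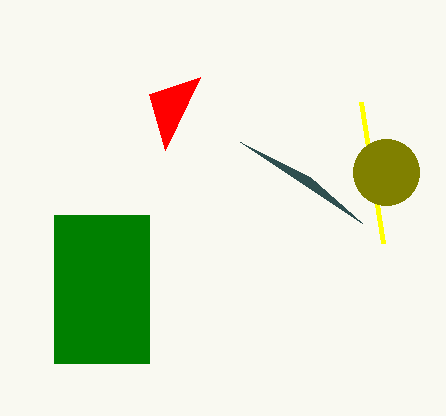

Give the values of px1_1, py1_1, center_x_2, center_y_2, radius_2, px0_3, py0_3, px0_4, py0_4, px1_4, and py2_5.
px1_1 = 361; py1_1 = 102; center_x_2 = 386; center_y_2 = 172; radius_2 = 33; px0_3 = 165; py0_3 = 150; px0_4 = 54; py0_4 = 215; px1_4 = 149; py2_5 = 142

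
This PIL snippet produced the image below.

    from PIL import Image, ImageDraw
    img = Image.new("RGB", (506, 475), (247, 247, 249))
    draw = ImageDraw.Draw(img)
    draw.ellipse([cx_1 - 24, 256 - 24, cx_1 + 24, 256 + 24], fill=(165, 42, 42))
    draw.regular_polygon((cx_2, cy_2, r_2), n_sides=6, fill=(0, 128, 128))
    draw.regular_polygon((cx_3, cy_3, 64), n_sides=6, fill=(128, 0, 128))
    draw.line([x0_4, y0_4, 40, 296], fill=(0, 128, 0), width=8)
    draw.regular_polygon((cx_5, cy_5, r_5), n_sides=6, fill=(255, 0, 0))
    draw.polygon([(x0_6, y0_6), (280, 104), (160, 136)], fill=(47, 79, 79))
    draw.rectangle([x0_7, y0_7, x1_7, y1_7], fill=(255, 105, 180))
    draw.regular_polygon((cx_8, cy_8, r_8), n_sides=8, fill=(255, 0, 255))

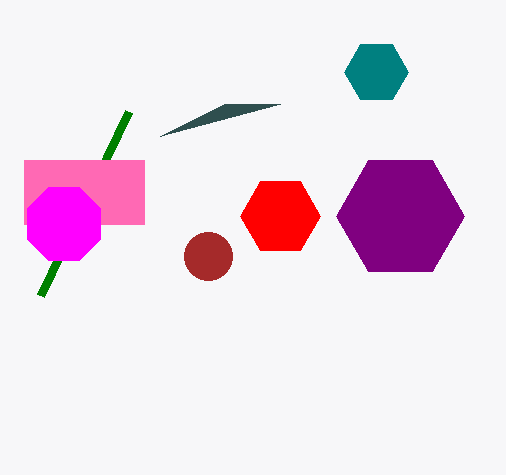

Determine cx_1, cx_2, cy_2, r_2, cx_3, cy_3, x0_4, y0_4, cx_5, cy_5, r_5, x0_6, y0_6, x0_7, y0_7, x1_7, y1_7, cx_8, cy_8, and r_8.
cx_1 = 208, cx_2 = 376, cy_2 = 72, r_2 = 32, cx_3 = 400, cy_3 = 216, x0_4 = 128, y0_4 = 112, cx_5 = 280, cy_5 = 216, r_5 = 40, x0_6 = 224, y0_6 = 104, x0_7 = 24, y0_7 = 160, x1_7 = 144, y1_7 = 224, cx_8 = 64, cy_8 = 224, r_8 = 40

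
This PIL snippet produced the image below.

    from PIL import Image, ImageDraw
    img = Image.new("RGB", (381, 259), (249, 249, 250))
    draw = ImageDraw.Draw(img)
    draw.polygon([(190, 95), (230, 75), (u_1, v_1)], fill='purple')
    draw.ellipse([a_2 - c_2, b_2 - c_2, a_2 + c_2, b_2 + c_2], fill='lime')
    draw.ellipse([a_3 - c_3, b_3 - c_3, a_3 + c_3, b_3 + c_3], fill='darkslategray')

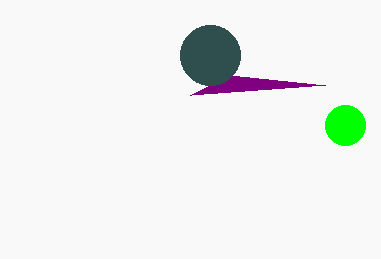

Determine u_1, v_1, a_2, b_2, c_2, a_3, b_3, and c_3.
u_1 = 325
v_1 = 85
a_2 = 345
b_2 = 125
c_2 = 20
a_3 = 210
b_3 = 55
c_3 = 30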